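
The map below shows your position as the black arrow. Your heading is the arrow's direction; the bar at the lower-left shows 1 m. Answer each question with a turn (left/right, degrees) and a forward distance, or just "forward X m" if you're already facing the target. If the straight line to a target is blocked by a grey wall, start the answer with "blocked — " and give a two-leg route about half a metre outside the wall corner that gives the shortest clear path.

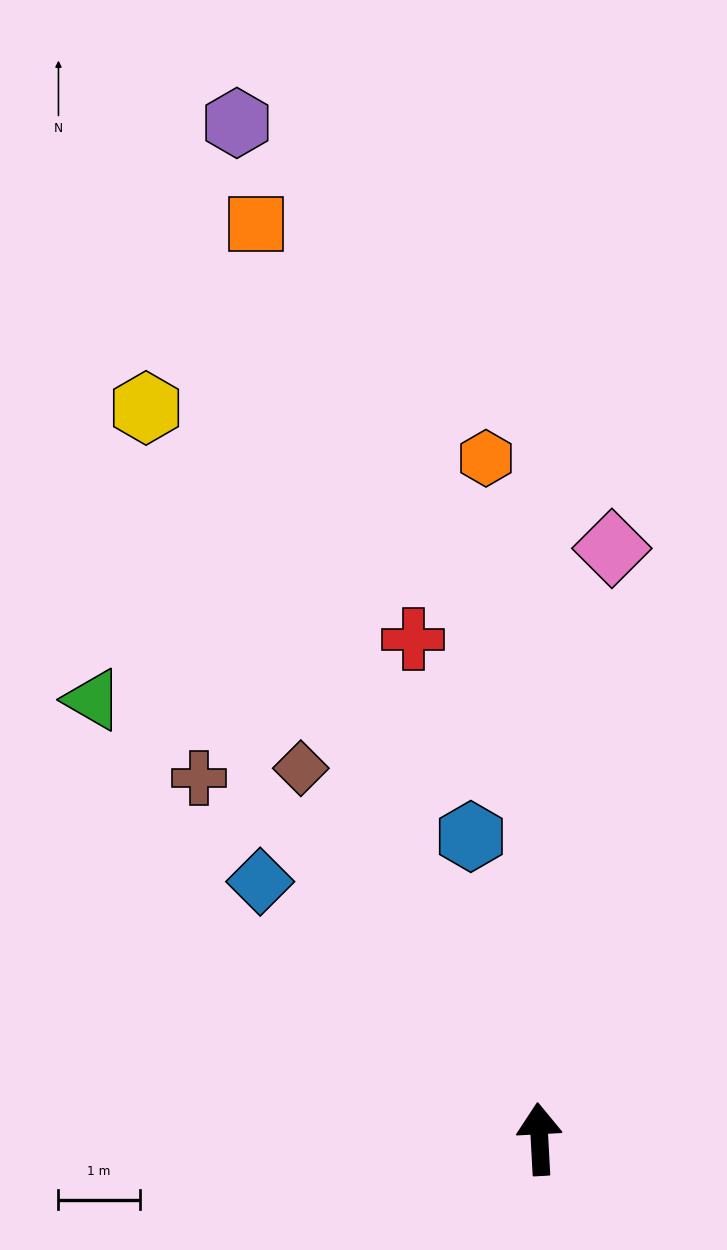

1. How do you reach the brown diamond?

turn left 30°, forward 5.4 m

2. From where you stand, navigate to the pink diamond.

turn right 10°, forward 7.3 m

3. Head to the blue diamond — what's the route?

turn left 44°, forward 4.7 m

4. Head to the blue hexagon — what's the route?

turn left 10°, forward 3.8 m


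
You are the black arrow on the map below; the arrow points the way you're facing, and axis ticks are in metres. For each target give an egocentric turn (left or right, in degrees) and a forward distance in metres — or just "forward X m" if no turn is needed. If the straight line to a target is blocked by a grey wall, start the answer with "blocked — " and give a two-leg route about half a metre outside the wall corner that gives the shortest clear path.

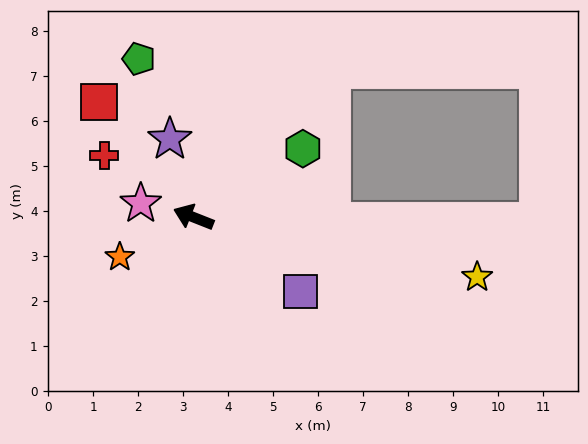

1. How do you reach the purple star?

turn right 52°, forward 1.8 m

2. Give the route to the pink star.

turn left 7°, forward 1.2 m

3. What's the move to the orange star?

turn left 50°, forward 1.9 m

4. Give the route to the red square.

turn right 29°, forward 3.3 m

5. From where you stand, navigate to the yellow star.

turn right 170°, forward 6.4 m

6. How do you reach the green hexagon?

turn right 126°, forward 2.9 m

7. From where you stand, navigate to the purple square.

turn left 167°, forward 2.9 m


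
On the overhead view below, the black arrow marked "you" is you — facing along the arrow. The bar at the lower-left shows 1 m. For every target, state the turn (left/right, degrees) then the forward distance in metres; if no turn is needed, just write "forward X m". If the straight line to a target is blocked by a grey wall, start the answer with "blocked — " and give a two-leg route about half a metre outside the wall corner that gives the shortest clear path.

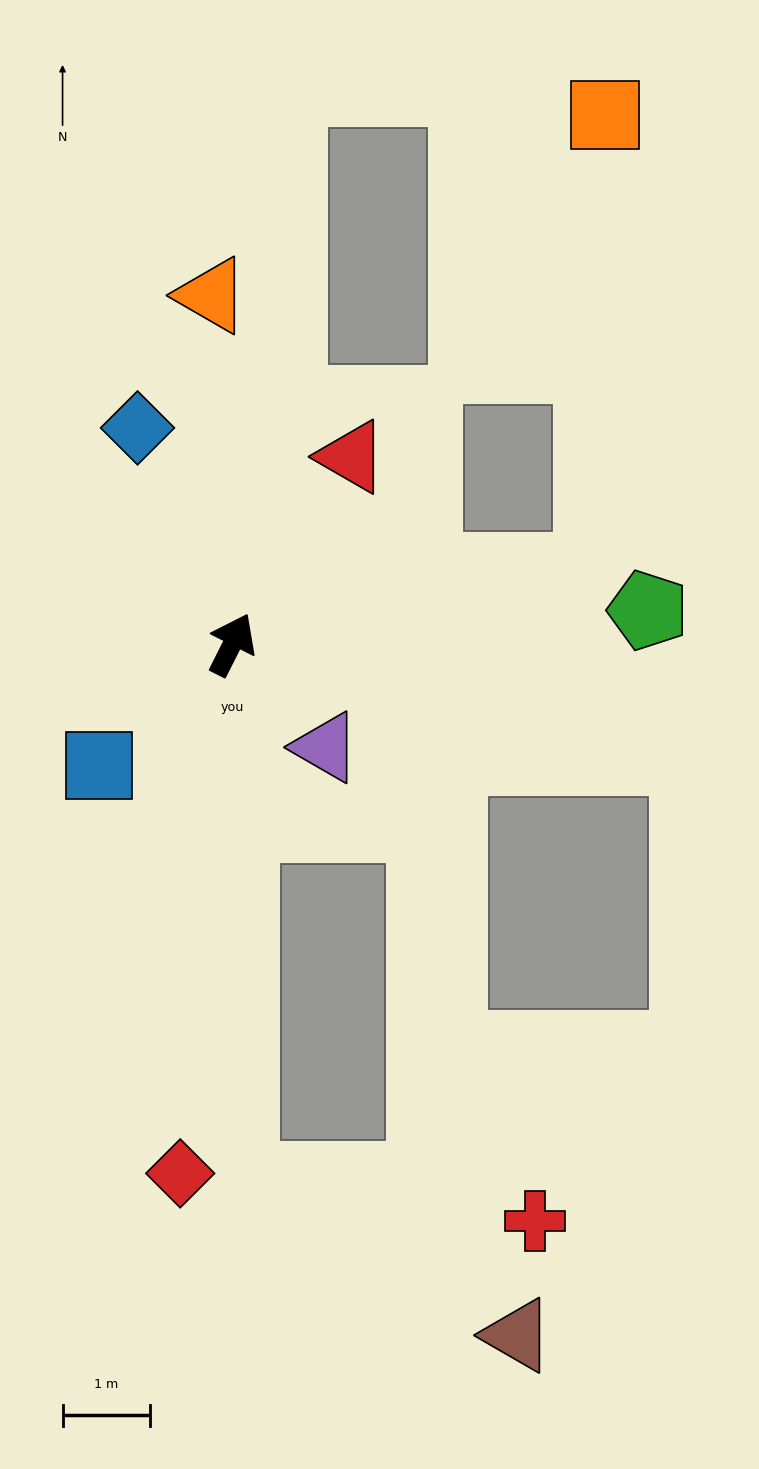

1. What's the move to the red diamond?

turn right 159°, forward 6.1 m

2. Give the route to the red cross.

blocked — turn right 152°, forward 6.1 m, then turn left 81°, forward 3.4 m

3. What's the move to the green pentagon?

turn right 59°, forward 4.8 m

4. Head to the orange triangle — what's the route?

turn left 30°, forward 4.0 m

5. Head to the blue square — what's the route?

turn left 159°, forward 2.1 m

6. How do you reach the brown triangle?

blocked — turn right 152°, forward 6.1 m, then turn left 59°, forward 3.6 m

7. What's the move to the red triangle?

turn right 6°, forward 2.5 m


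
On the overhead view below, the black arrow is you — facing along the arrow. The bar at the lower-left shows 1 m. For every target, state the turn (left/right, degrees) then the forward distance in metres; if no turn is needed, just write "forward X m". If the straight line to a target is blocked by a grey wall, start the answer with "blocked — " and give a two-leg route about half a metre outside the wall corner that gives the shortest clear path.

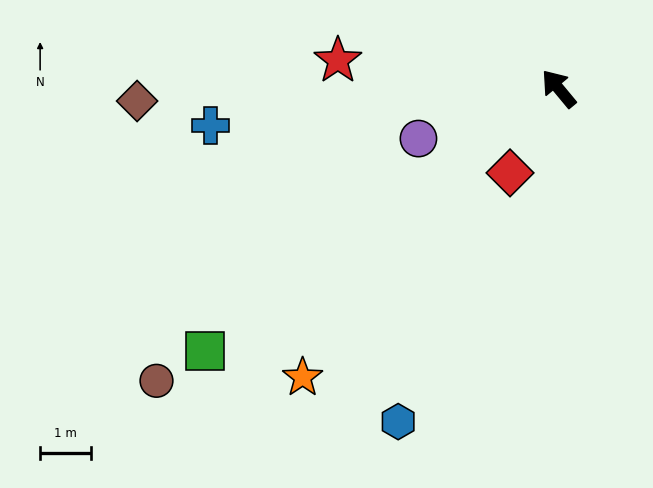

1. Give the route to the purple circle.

turn left 70°, forward 2.9 m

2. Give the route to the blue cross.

turn left 56°, forward 6.9 m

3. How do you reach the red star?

turn left 43°, forward 4.4 m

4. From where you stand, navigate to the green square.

turn left 87°, forward 8.6 m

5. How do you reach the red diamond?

turn left 110°, forward 1.9 m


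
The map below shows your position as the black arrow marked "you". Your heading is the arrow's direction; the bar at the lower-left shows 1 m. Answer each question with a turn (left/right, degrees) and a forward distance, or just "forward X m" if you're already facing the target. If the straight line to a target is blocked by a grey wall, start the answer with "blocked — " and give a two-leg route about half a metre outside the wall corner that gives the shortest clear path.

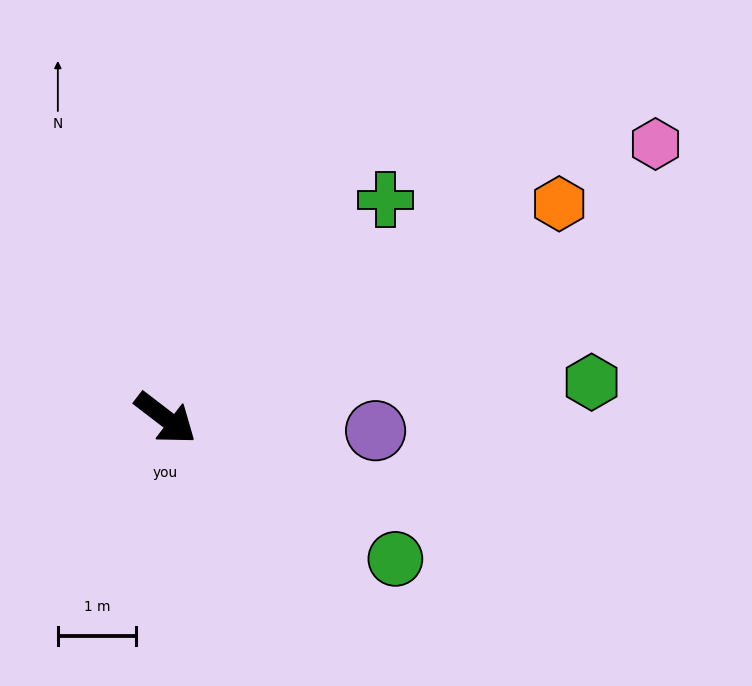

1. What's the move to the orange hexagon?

turn left 66°, forward 5.7 m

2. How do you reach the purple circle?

turn left 34°, forward 2.7 m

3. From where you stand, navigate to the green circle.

turn left 6°, forward 3.4 m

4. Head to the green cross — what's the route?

turn left 82°, forward 4.0 m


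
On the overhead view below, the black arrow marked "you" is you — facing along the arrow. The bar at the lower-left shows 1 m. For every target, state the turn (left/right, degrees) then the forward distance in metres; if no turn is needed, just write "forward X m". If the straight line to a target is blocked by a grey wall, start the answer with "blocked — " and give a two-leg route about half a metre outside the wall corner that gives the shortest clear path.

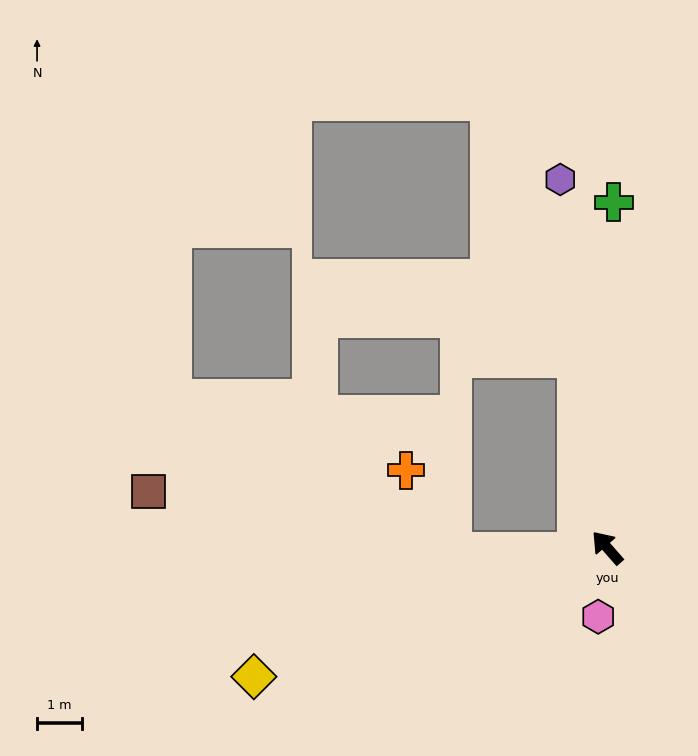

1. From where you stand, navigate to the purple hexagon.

turn right 34°, forward 8.3 m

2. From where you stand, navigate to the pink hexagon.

turn left 131°, forward 1.6 m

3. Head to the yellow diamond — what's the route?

turn left 69°, forward 8.4 m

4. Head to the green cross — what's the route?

turn right 42°, forward 7.7 m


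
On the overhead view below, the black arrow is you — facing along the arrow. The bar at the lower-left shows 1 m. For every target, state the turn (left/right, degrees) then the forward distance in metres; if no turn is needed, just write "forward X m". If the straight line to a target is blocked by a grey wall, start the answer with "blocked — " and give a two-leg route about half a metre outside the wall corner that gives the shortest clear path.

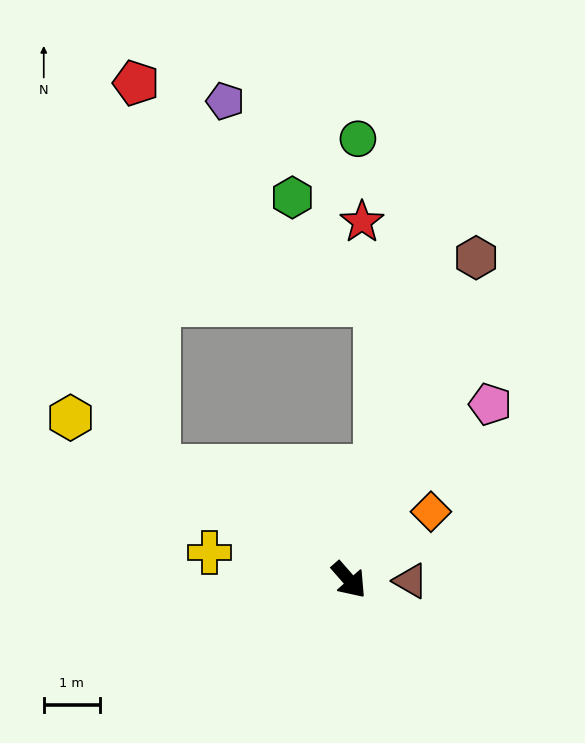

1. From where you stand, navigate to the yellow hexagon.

turn right 162°, forward 5.8 m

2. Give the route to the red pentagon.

blocked — turn right 162°, forward 4.0 m, then turn right 56°, forward 6.9 m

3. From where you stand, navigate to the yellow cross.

turn right 142°, forward 2.5 m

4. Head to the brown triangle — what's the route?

turn left 48°, forward 1.1 m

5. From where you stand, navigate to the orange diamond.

turn left 89°, forward 1.9 m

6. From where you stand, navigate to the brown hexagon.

turn left 117°, forward 6.2 m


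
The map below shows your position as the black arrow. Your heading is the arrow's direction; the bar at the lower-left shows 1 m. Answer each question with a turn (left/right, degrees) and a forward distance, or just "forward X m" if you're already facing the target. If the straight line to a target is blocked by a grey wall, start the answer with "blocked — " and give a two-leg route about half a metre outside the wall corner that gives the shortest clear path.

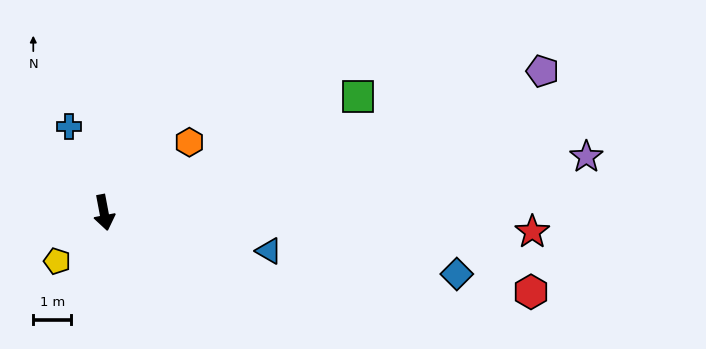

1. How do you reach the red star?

turn left 77°, forward 11.3 m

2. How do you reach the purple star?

turn left 86°, forward 12.7 m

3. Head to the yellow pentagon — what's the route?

turn right 55°, forward 1.8 m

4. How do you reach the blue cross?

turn right 169°, forward 2.4 m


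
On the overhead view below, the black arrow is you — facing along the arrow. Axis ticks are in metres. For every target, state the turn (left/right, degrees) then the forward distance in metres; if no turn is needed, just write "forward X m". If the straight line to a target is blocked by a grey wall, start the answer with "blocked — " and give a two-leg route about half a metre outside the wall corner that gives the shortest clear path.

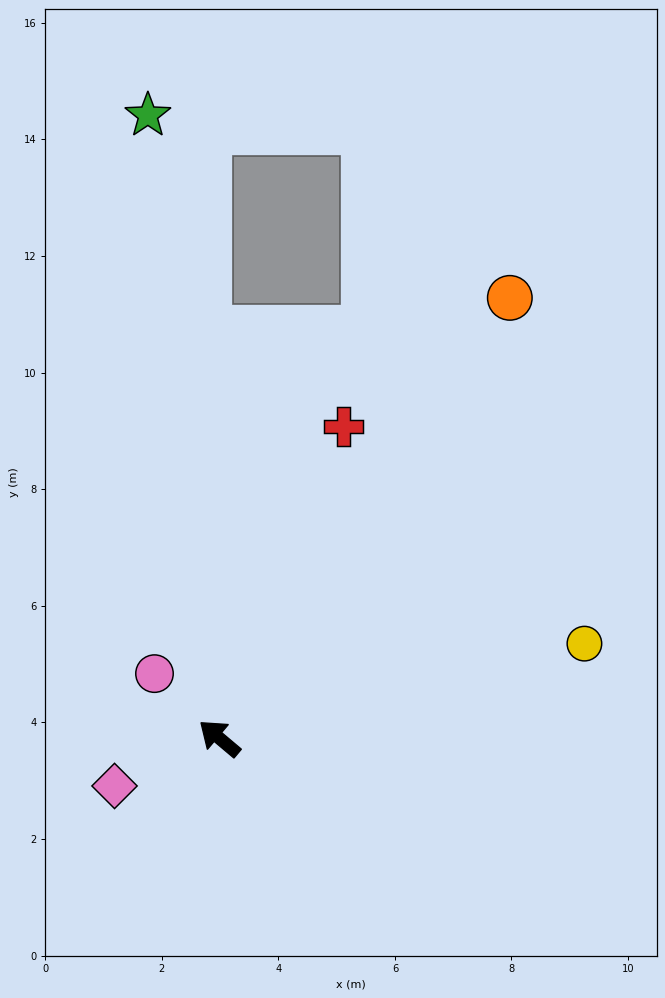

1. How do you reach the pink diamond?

turn left 65°, forward 2.0 m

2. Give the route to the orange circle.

turn right 83°, forward 9.0 m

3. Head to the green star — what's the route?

turn right 43°, forward 10.8 m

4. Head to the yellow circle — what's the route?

turn right 125°, forward 6.5 m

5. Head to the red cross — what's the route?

turn right 72°, forward 5.8 m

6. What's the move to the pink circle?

turn right 5°, forward 1.6 m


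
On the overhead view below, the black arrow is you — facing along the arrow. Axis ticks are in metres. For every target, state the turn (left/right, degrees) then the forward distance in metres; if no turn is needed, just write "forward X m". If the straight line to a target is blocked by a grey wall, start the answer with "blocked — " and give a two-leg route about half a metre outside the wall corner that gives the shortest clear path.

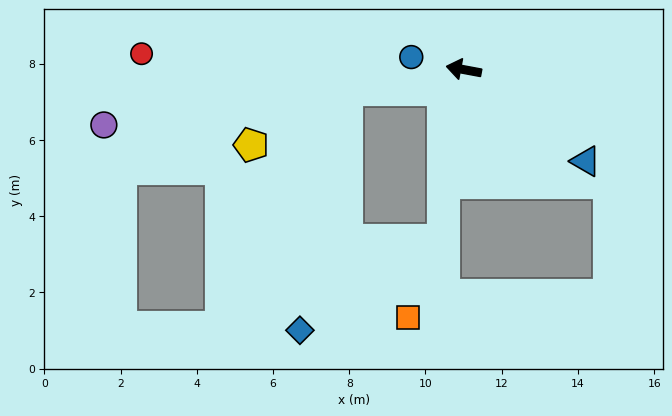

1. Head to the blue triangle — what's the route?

turn left 154°, forward 4.0 m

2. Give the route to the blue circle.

turn right 3°, forward 1.4 m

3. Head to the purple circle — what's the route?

turn left 19°, forward 9.6 m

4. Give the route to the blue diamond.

blocked — turn left 20°, forward 3.1 m, then turn left 70°, forward 6.4 m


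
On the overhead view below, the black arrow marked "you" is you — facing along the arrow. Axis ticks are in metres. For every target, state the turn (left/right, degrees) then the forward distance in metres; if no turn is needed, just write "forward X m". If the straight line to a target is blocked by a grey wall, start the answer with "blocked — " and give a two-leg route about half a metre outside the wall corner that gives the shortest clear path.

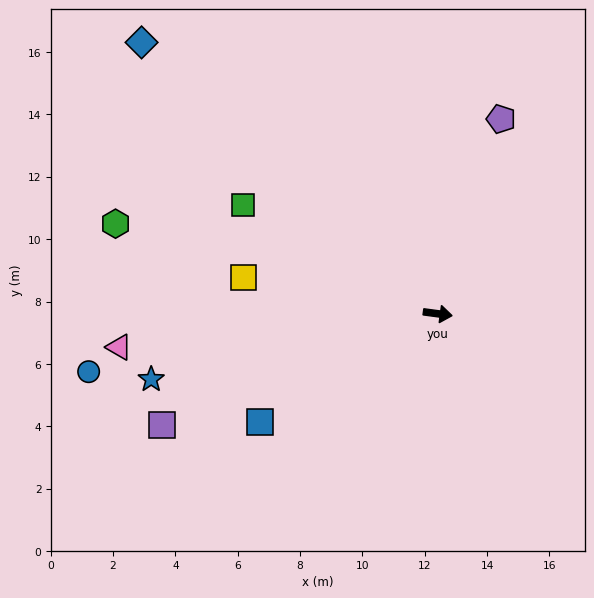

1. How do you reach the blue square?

turn right 141°, forward 6.7 m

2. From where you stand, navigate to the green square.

turn left 158°, forward 7.2 m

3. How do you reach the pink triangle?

turn right 166°, forward 10.3 m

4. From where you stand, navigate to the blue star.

turn right 159°, forward 9.4 m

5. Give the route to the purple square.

turn right 150°, forward 9.5 m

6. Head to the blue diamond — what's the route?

turn left 145°, forward 12.9 m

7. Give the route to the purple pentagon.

turn left 80°, forward 6.6 m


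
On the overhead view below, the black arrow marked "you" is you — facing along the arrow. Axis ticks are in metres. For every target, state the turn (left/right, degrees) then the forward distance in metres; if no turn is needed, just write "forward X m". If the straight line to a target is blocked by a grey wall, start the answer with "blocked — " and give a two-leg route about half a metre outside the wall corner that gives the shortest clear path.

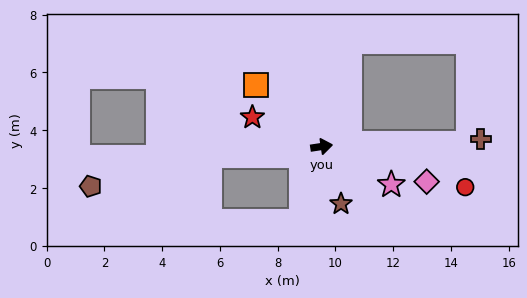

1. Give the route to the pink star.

turn right 37°, forward 2.8 m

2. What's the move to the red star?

turn left 148°, forward 2.6 m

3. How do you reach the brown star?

turn right 80°, forward 2.1 m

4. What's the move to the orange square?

turn left 128°, forward 3.1 m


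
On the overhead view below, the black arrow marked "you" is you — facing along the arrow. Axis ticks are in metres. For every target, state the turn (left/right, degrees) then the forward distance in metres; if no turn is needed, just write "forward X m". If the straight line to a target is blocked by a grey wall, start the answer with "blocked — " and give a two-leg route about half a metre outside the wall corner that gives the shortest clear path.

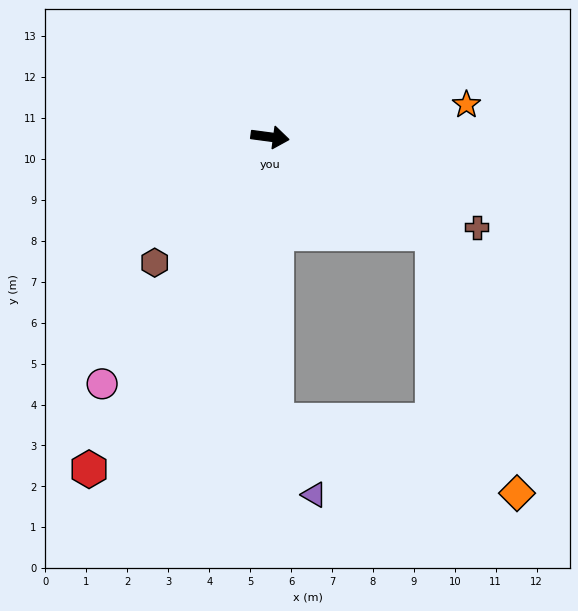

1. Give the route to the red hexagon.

turn right 111°, forward 9.2 m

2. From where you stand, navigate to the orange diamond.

blocked — turn right 23°, forward 4.6 m, then turn right 41°, forward 6.7 m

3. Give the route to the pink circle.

turn right 117°, forward 7.3 m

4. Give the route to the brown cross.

turn right 16°, forward 5.5 m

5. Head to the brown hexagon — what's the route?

turn right 125°, forward 4.2 m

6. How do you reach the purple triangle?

blocked — turn right 81°, forward 6.9 m, then turn left 25°, forward 2.0 m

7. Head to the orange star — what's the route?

turn left 17°, forward 4.9 m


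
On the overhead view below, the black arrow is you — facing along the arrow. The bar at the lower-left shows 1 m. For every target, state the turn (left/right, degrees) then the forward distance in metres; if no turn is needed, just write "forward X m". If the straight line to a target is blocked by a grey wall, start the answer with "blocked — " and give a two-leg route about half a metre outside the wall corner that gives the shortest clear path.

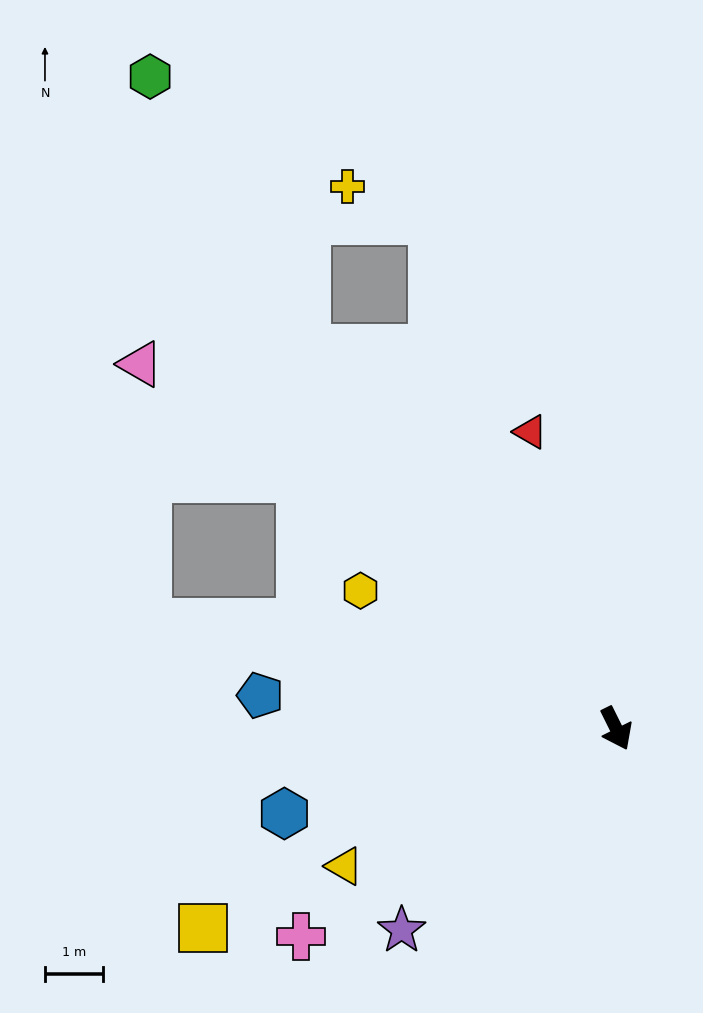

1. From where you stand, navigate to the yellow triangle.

turn right 90°, forward 5.2 m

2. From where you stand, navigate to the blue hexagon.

turn right 102°, forward 5.9 m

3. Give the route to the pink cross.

turn right 83°, forward 6.5 m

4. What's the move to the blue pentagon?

turn right 122°, forward 6.2 m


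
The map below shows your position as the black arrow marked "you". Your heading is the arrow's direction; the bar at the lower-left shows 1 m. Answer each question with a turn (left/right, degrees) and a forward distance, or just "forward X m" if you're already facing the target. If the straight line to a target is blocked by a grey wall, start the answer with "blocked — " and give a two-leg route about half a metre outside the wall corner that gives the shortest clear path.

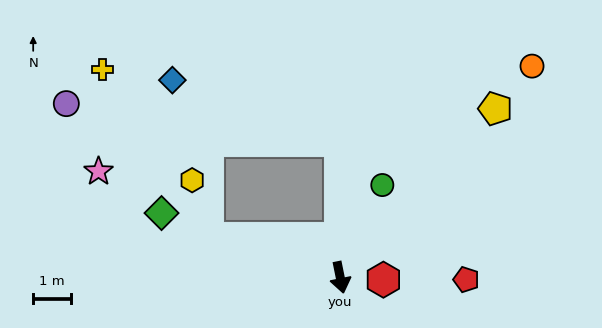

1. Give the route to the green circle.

turn left 144°, forward 2.7 m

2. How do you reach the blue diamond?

blocked — turn left 169°, forward 3.6 m, then turn left 69°, forward 4.7 m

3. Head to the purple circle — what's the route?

blocked — turn left 169°, forward 3.6 m, then turn left 82°, forward 7.3 m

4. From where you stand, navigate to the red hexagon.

turn left 76°, forward 1.1 m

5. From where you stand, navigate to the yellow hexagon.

blocked — turn right 118°, forward 3.7 m, then turn right 58°, forward 1.6 m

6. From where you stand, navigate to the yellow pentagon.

turn left 126°, forward 6.1 m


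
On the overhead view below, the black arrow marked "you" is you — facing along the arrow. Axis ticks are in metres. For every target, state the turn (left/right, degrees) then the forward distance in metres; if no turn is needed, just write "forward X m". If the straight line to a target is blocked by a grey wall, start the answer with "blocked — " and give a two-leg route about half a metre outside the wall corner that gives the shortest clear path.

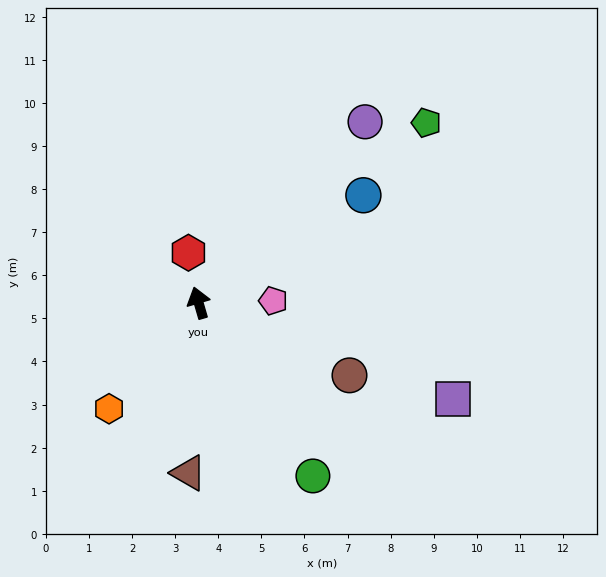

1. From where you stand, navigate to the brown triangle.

turn left 160°, forward 4.0 m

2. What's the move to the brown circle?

turn right 132°, forward 3.9 m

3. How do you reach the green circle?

turn right 163°, forward 4.8 m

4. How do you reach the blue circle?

turn right 73°, forward 4.6 m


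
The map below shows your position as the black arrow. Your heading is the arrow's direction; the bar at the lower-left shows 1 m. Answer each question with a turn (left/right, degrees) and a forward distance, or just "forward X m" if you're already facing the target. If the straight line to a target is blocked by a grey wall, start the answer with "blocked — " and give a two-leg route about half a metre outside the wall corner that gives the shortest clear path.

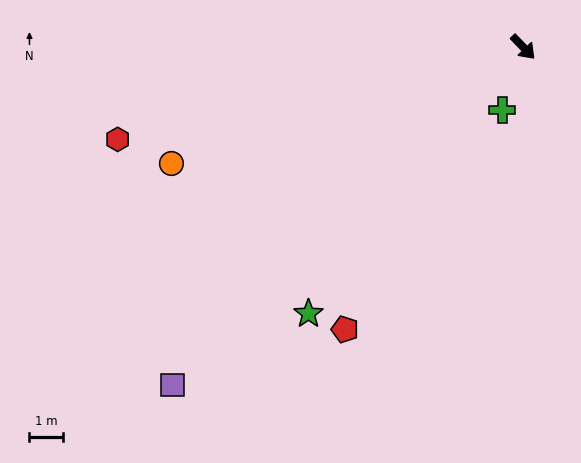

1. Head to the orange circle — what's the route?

turn right 116°, forward 11.0 m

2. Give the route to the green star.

turn right 83°, forward 10.2 m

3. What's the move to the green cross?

turn right 62°, forward 2.0 m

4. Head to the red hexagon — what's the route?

turn right 121°, forward 12.3 m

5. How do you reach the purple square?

turn right 90°, forward 14.5 m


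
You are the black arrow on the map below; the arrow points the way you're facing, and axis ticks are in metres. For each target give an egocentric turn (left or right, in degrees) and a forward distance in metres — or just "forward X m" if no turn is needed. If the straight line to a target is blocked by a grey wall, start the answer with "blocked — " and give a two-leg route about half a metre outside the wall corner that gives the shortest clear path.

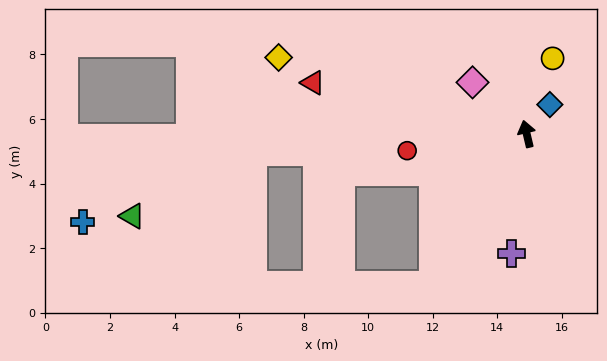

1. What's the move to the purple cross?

turn left 159°, forward 3.7 m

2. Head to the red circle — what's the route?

turn left 85°, forward 3.7 m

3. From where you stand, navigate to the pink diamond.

turn left 33°, forward 2.3 m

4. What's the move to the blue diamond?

turn right 52°, forward 1.2 m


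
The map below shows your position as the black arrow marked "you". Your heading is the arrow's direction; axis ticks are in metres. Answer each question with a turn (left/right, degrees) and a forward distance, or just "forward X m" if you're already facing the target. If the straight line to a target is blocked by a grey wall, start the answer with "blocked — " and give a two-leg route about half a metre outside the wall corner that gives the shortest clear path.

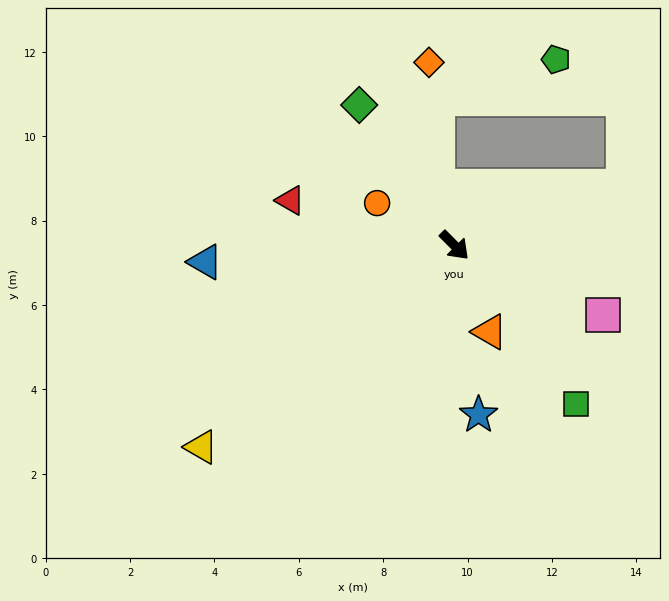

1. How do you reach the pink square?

turn left 20°, forward 3.9 m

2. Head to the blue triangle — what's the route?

turn right 131°, forward 5.9 m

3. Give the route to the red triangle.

turn right 150°, forward 4.0 m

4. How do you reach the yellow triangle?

turn right 96°, forward 7.7 m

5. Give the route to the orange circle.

turn right 164°, forward 2.1 m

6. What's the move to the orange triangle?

turn right 23°, forward 2.2 m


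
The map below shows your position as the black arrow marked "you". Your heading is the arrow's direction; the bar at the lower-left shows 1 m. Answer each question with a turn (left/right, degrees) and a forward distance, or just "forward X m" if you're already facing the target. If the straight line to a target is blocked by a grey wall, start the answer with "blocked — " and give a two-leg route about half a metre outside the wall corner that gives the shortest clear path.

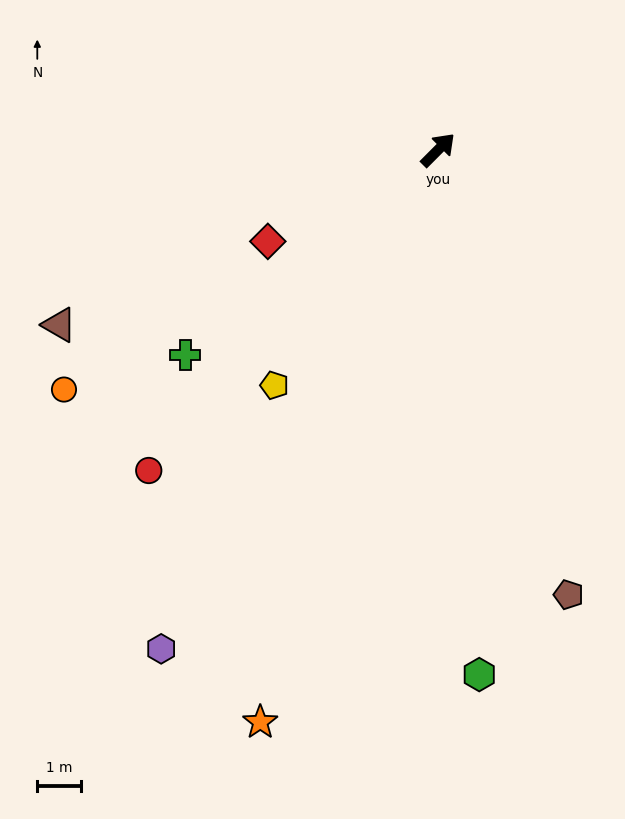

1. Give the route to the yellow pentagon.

turn right 170°, forward 6.5 m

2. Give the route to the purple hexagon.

turn right 164°, forward 13.0 m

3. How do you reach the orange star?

turn right 152°, forward 13.6 m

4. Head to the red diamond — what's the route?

turn left 163°, forward 4.4 m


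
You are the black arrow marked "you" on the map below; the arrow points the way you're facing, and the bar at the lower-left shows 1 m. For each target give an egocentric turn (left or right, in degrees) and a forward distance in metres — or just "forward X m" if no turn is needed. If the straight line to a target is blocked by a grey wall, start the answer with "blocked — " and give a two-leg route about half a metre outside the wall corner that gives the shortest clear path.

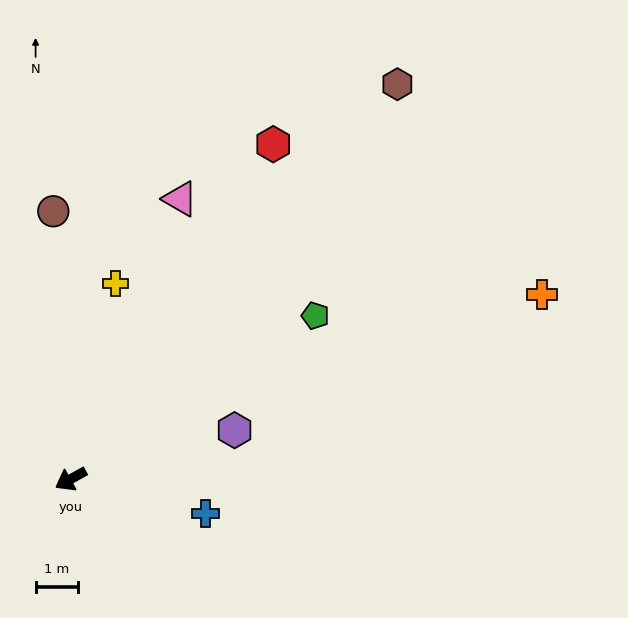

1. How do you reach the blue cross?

turn left 137°, forward 3.3 m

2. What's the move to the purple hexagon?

turn left 168°, forward 4.1 m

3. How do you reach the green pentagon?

turn right 175°, forward 7.0 m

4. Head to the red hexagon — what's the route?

turn right 150°, forward 9.3 m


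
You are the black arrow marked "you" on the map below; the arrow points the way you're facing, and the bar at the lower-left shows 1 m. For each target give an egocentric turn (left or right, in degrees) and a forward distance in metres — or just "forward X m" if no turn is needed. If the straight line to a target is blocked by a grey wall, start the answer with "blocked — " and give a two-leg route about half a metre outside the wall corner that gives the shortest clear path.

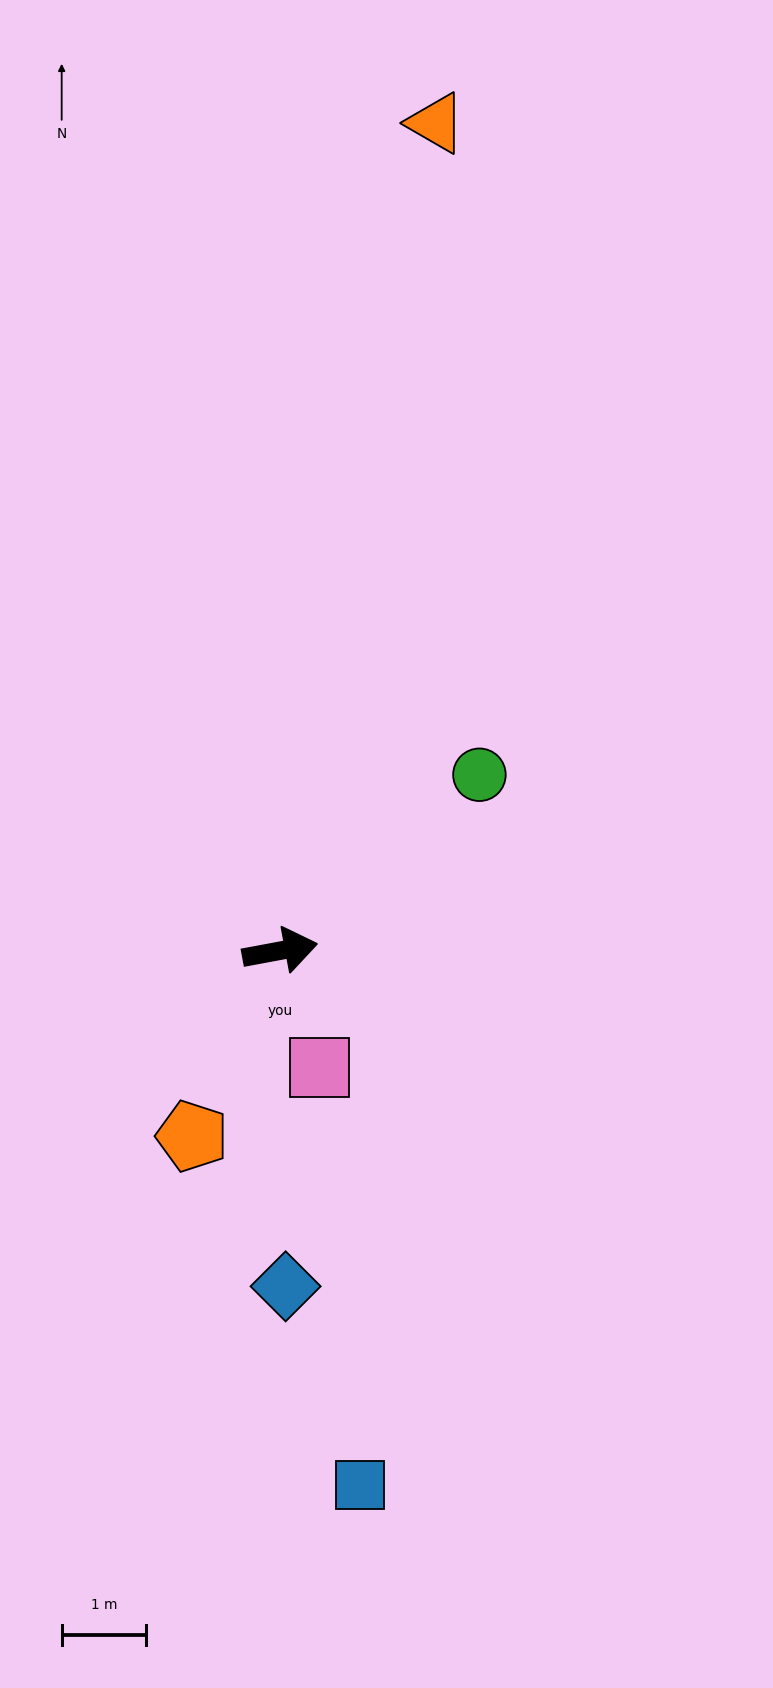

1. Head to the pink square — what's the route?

turn right 82°, forward 1.5 m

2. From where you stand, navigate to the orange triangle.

turn left 69°, forward 9.9 m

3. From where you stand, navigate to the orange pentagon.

turn right 126°, forward 2.4 m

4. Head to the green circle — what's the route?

turn left 31°, forward 3.1 m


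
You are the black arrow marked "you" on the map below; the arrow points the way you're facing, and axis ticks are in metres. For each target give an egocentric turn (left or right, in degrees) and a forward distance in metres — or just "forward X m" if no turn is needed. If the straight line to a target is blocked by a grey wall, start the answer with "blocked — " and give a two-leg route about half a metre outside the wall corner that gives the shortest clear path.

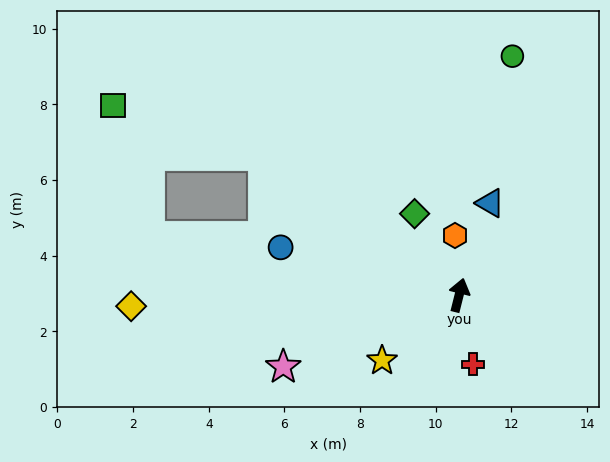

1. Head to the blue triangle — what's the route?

turn right 5°, forward 2.6 m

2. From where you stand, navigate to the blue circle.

turn left 89°, forward 4.9 m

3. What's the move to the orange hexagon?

turn left 18°, forward 1.6 m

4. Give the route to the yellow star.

turn left 144°, forward 2.7 m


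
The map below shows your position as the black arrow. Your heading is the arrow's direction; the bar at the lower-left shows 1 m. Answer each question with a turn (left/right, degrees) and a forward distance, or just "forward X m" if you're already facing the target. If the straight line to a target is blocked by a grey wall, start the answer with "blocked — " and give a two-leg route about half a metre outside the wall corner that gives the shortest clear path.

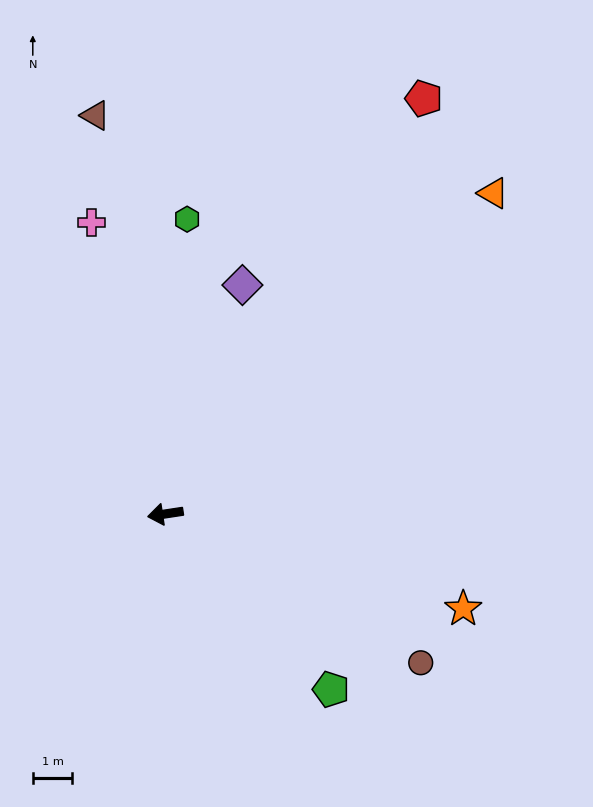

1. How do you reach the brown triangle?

turn right 89°, forward 10.2 m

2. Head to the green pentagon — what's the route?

turn left 125°, forward 6.1 m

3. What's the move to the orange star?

turn left 154°, forward 7.9 m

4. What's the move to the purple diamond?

turn right 117°, forward 6.1 m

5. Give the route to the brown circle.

turn left 141°, forward 7.5 m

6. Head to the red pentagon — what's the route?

turn right 131°, forward 12.4 m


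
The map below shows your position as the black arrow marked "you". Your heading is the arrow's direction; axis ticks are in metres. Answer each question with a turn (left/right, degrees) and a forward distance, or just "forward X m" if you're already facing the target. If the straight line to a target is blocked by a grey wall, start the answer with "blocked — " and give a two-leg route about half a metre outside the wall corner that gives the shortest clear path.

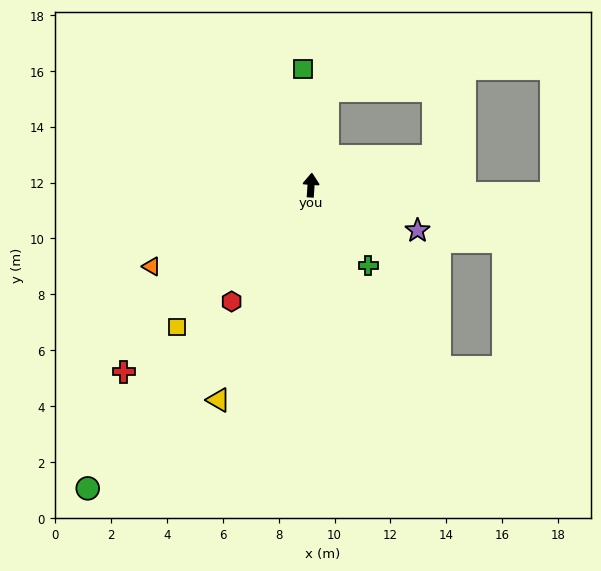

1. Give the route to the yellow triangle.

turn left 160°, forward 8.4 m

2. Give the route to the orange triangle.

turn left 121°, forward 6.4 m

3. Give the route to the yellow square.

turn left 140°, forward 7.0 m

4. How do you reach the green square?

turn left 8°, forward 4.2 m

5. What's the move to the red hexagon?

turn left 149°, forward 5.0 m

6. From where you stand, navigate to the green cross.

turn right 141°, forward 3.5 m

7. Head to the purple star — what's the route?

turn right 109°, forward 4.1 m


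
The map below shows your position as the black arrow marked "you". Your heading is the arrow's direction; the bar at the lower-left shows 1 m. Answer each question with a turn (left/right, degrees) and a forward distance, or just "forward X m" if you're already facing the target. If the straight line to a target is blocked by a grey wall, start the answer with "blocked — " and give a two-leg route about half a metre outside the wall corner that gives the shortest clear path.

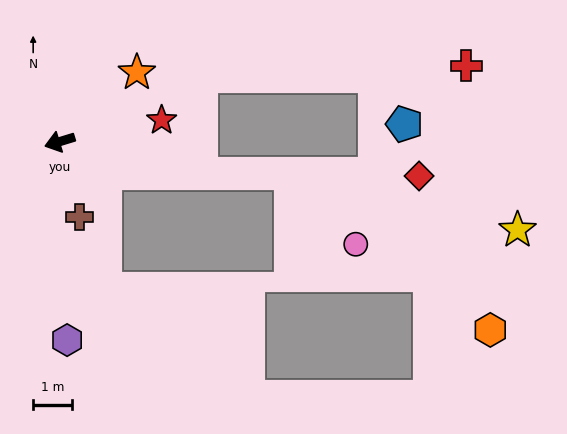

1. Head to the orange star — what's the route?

turn right 155°, forward 2.6 m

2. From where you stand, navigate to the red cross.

blocked — turn right 172°, forward 4.0 m, then turn right 23°, forward 6.8 m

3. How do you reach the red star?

turn left 175°, forward 2.7 m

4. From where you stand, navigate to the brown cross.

turn left 88°, forward 2.0 m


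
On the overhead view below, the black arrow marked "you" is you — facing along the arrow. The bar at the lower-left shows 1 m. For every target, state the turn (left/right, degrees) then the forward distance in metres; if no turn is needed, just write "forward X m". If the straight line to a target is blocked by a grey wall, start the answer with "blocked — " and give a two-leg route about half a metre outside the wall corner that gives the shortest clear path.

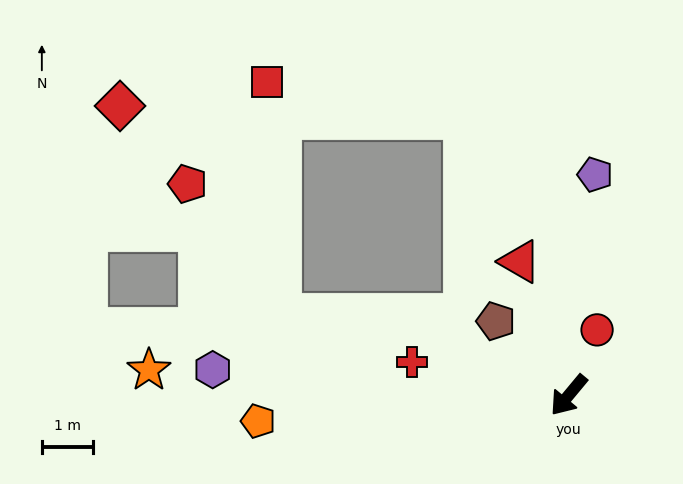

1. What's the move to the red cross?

turn right 62°, forward 3.1 m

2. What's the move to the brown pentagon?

turn right 96°, forward 2.0 m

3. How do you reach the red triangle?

turn right 120°, forward 2.8 m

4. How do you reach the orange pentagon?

turn right 45°, forward 6.1 m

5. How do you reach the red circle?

turn right 164°, forward 1.4 m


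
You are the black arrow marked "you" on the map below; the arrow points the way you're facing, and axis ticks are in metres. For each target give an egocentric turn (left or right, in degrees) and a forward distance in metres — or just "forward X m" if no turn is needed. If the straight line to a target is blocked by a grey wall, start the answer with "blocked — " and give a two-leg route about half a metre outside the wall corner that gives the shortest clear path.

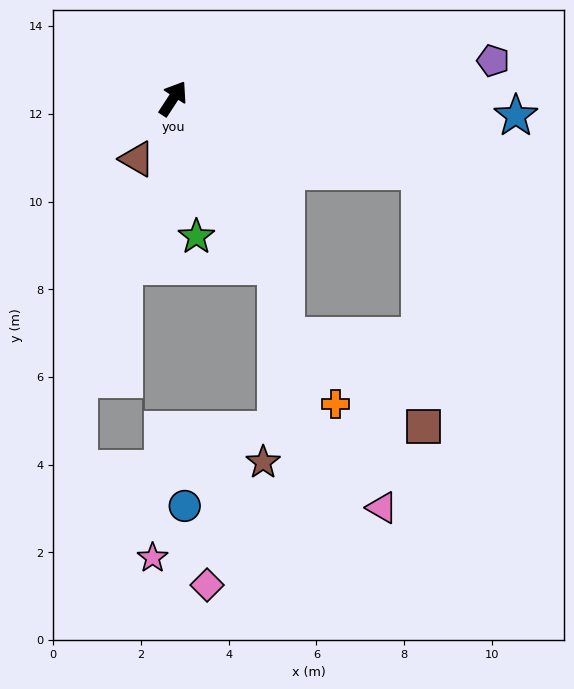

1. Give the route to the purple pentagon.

turn right 50°, forward 7.4 m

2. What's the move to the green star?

turn right 137°, forward 3.2 m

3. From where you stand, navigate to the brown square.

blocked — turn right 73°, forward 5.9 m, then turn right 73°, forward 5.8 m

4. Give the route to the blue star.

turn right 60°, forward 7.8 m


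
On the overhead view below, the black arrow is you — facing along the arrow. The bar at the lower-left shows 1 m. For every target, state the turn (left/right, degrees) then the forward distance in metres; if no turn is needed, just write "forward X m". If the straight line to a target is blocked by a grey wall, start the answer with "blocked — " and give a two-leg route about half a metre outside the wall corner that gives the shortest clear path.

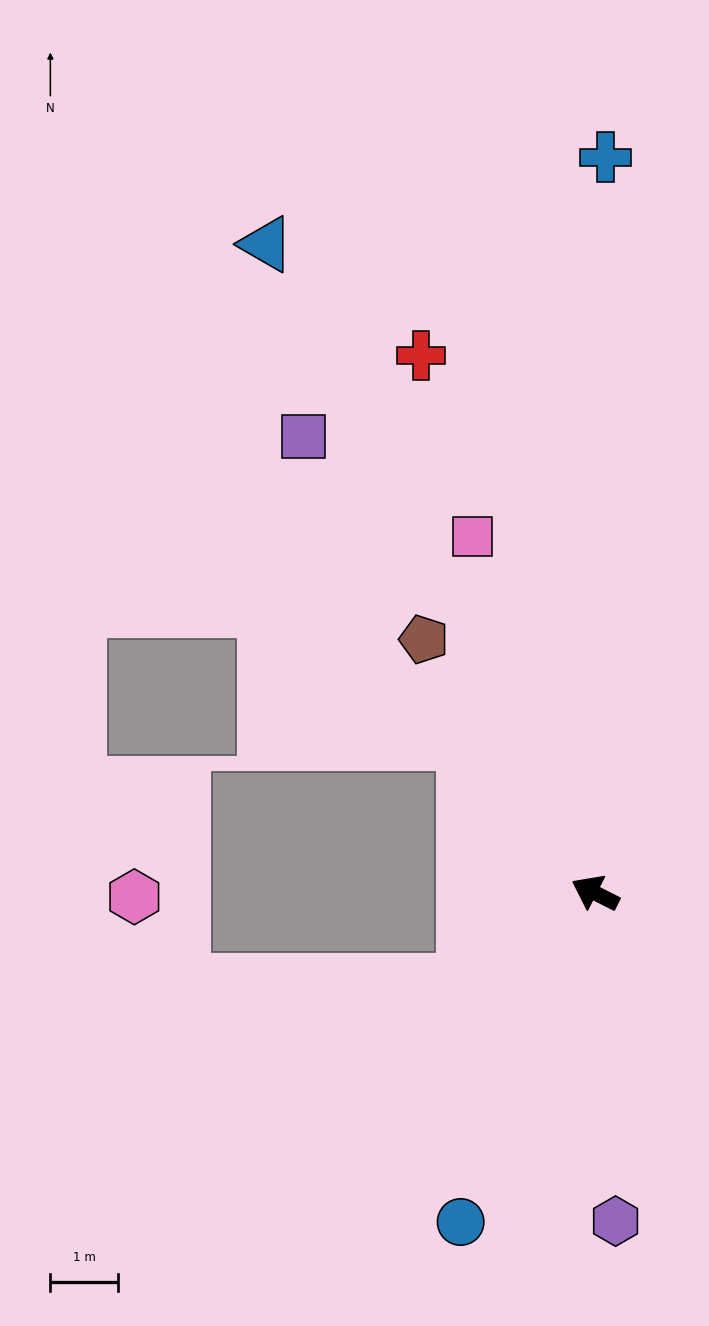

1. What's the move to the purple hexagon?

turn left 120°, forward 4.8 m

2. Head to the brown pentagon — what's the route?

turn right 29°, forward 4.5 m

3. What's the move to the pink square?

turn right 44°, forward 5.5 m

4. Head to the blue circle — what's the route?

turn left 95°, forward 5.2 m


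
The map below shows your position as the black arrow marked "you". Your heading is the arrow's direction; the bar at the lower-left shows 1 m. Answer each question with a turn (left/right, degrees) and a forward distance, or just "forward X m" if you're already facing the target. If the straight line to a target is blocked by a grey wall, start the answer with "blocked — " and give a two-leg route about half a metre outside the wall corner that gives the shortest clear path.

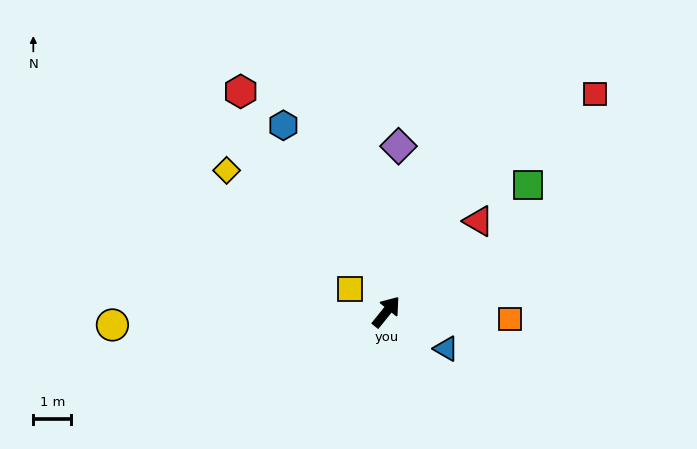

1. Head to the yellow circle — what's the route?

turn left 132°, forward 7.2 m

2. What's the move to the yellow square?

turn left 97°, forward 1.1 m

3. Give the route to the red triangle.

turn right 7°, forward 3.4 m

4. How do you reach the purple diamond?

turn left 35°, forward 4.4 m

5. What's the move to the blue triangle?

turn right 83°, forward 1.8 m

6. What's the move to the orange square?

turn right 55°, forward 3.2 m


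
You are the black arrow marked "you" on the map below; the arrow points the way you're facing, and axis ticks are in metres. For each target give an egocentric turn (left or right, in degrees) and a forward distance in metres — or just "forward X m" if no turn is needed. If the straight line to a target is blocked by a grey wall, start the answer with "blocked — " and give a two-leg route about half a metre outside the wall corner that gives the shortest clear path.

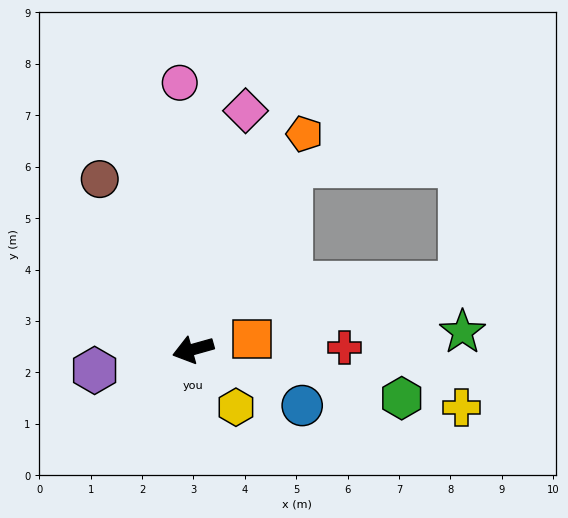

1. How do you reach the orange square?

turn left 174°, forward 1.2 m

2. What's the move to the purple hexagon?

turn right 4°, forward 2.0 m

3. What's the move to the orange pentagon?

turn right 133°, forward 4.7 m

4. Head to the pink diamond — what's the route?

turn right 118°, forward 4.8 m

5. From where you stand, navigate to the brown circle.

turn right 77°, forward 3.8 m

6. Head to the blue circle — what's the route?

turn left 137°, forward 2.4 m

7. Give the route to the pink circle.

turn right 103°, forward 5.2 m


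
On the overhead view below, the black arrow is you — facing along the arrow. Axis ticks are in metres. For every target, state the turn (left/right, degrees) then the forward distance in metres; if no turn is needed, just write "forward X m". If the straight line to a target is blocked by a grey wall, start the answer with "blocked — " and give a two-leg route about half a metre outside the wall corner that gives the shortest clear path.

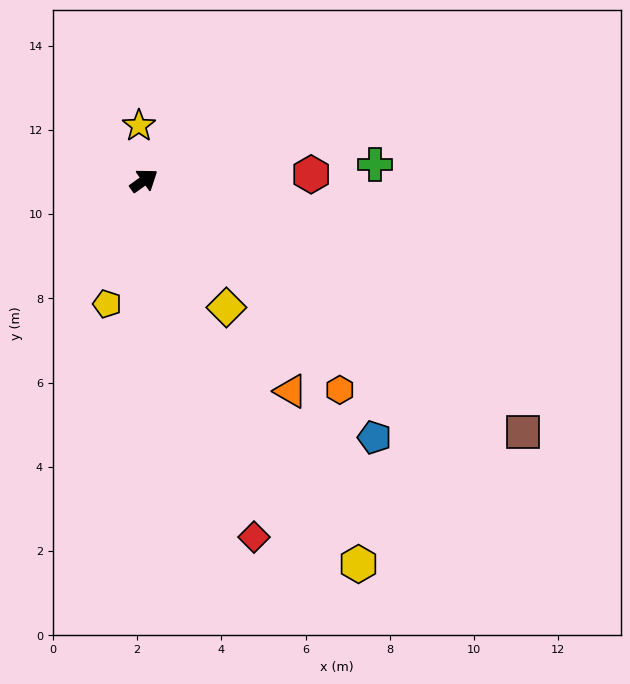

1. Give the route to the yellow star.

turn left 60°, forward 1.3 m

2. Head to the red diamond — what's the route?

turn right 108°, forward 8.9 m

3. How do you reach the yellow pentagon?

turn right 142°, forward 3.1 m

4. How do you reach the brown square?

turn right 69°, forward 10.8 m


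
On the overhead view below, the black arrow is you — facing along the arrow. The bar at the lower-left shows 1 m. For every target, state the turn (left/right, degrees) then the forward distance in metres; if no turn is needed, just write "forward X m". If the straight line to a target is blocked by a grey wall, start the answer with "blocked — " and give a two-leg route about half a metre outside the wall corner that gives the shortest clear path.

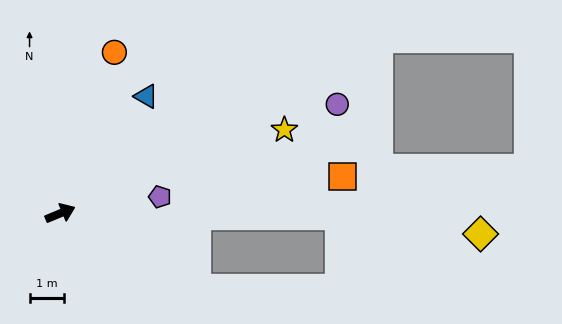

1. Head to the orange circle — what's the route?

turn left 49°, forward 5.0 m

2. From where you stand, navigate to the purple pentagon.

turn right 13°, forward 3.0 m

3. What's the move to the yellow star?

turn right 2°, forward 7.0 m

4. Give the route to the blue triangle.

turn left 31°, forward 4.2 m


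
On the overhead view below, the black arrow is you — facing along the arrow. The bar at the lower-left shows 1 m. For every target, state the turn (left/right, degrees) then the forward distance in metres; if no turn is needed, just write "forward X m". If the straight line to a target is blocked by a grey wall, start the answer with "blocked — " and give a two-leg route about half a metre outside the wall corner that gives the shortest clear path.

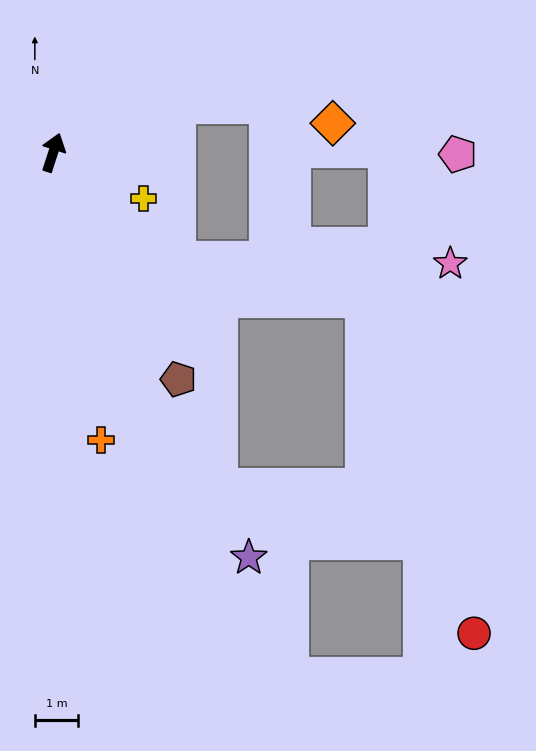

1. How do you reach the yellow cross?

turn right 99°, forward 2.4 m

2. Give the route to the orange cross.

turn right 153°, forward 6.8 m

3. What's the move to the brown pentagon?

turn right 133°, forward 6.0 m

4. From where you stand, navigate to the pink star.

blocked — turn right 113°, forward 3.8 m, then turn left 40°, forward 6.3 m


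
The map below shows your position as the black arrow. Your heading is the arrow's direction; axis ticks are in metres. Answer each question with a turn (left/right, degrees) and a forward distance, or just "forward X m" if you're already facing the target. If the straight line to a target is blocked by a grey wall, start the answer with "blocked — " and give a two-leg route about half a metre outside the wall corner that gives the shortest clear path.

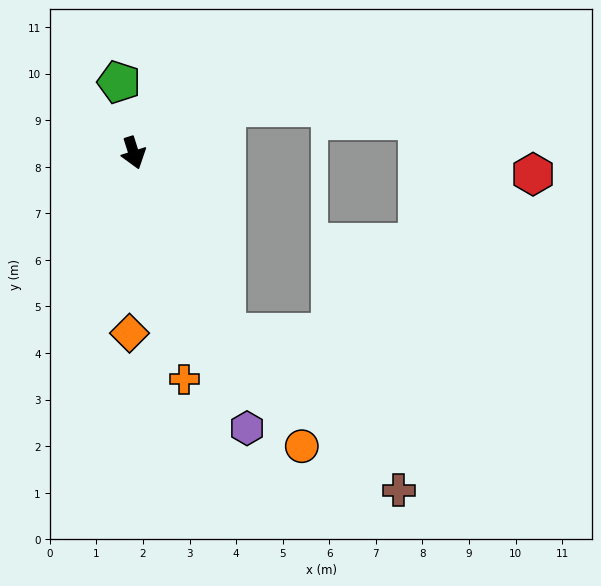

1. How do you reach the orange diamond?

turn right 19°, forward 3.9 m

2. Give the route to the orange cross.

turn right 5°, forward 5.0 m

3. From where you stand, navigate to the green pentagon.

turn left 174°, forward 1.6 m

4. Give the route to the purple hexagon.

turn left 5°, forward 6.4 m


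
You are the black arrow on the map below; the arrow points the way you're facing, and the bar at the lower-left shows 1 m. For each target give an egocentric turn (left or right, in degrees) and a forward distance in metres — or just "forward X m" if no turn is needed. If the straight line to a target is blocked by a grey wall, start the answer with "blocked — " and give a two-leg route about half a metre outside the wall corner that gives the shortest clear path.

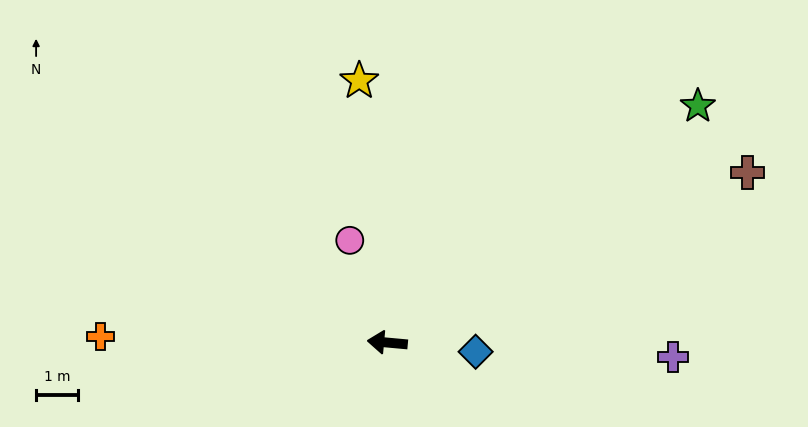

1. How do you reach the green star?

turn right 137°, forward 9.3 m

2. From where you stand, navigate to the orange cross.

turn left 4°, forward 6.9 m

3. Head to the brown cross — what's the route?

turn right 150°, forward 9.5 m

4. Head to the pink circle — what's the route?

turn right 65°, forward 2.6 m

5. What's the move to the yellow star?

turn right 79°, forward 6.3 m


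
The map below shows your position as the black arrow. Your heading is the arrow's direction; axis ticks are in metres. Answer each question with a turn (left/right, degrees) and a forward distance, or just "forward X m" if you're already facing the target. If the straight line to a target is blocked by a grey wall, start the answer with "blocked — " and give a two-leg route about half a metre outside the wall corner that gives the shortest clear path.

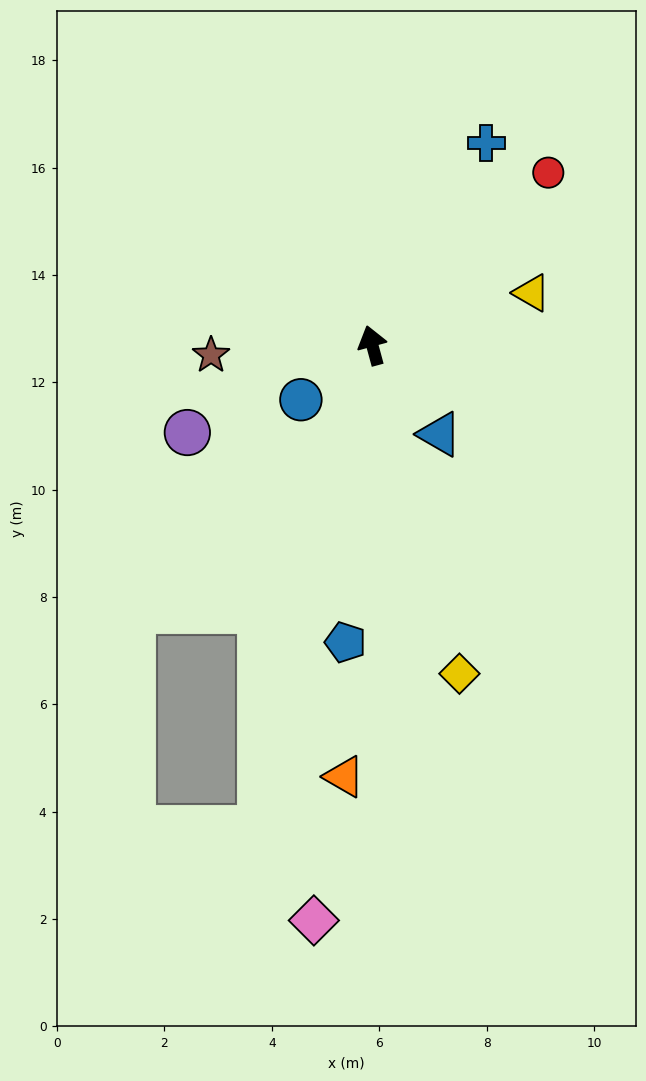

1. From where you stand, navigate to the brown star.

turn left 78°, forward 3.0 m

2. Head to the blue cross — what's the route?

turn right 45°, forward 4.3 m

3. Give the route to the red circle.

turn right 61°, forward 4.6 m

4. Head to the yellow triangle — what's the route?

turn right 87°, forward 3.1 m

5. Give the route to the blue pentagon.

turn left 160°, forward 5.6 m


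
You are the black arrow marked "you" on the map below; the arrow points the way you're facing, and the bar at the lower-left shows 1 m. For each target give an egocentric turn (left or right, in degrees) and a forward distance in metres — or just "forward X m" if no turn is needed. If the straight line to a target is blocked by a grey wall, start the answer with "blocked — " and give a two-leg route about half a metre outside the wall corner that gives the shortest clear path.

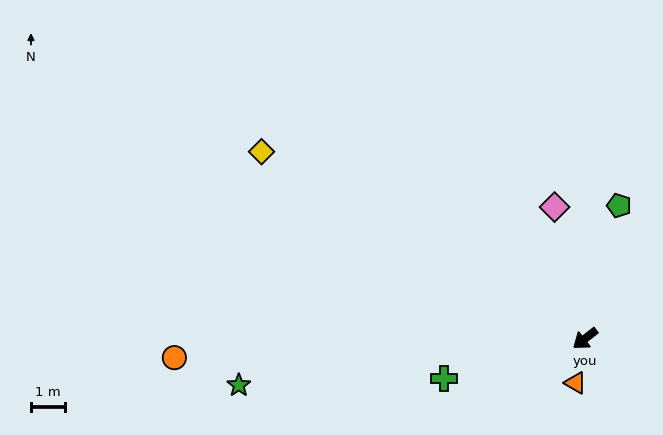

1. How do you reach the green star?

turn right 30°, forward 10.3 m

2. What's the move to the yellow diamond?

turn right 68°, forward 11.0 m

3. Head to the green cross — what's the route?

turn right 22°, forward 4.3 m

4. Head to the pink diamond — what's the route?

turn right 115°, forward 4.0 m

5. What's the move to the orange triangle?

turn left 40°, forward 1.3 m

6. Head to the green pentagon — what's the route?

turn right 142°, forward 4.1 m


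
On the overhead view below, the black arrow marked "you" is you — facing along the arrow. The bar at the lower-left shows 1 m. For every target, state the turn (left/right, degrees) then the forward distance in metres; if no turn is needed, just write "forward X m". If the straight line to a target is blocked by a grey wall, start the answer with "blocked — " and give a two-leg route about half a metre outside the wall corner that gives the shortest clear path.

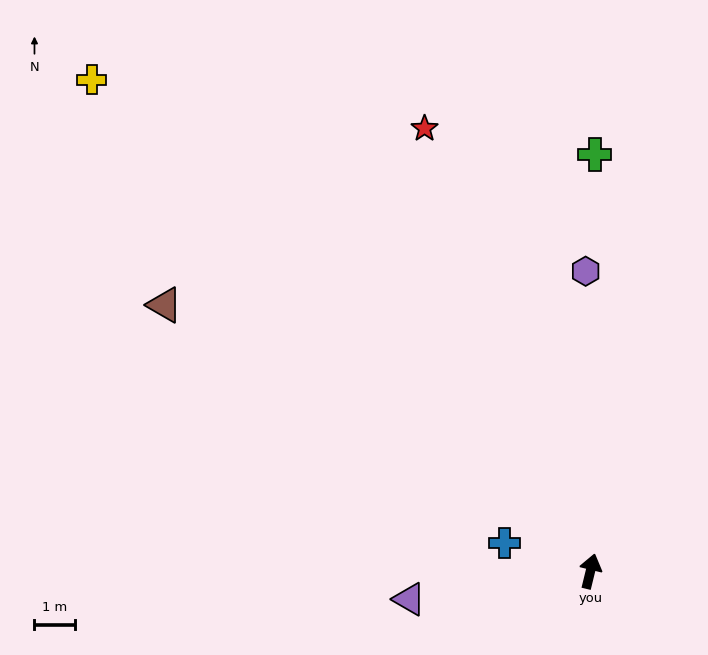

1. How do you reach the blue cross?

turn left 86°, forward 2.3 m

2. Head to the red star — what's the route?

turn left 34°, forward 11.8 m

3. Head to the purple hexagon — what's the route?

turn left 15°, forward 7.5 m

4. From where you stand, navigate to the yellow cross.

turn left 59°, forward 17.5 m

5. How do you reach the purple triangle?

turn left 113°, forward 4.6 m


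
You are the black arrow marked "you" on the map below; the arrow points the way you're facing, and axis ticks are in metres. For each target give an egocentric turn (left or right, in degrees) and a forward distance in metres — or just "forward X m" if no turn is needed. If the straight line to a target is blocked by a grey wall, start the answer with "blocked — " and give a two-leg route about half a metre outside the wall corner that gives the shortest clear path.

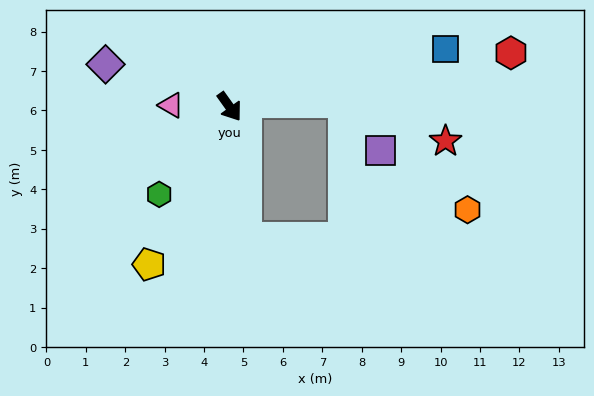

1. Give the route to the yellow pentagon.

turn right 63°, forward 4.5 m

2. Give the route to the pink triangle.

turn right 127°, forward 1.5 m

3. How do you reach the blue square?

turn left 69°, forward 5.7 m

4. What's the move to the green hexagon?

turn right 74°, forward 2.9 m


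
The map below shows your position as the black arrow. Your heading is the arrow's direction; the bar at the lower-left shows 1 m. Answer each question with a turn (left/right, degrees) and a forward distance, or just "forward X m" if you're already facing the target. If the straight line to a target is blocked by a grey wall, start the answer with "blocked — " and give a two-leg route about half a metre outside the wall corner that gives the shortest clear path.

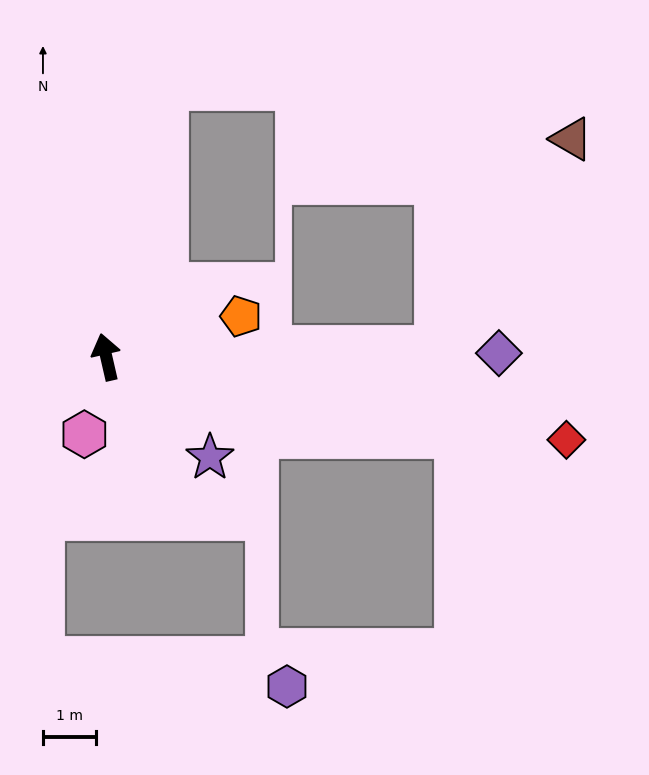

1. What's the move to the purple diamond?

turn right 102°, forward 7.4 m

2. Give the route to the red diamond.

turn right 113°, forward 8.8 m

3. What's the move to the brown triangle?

blocked — turn right 101°, forward 6.2 m, then turn left 55°, forward 4.7 m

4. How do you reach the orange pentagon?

turn right 86°, forward 2.7 m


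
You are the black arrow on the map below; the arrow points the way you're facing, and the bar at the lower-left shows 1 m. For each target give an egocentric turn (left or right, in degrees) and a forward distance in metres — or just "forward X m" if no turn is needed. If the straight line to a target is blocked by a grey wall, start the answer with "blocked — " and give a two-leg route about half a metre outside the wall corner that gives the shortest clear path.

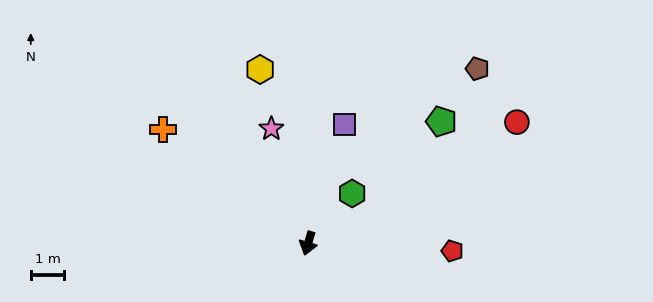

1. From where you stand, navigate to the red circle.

turn left 137°, forward 7.2 m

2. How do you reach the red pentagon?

turn left 103°, forward 4.3 m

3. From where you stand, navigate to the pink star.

turn right 146°, forward 3.6 m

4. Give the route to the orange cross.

turn right 112°, forward 5.5 m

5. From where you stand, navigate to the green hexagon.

turn left 155°, forward 2.0 m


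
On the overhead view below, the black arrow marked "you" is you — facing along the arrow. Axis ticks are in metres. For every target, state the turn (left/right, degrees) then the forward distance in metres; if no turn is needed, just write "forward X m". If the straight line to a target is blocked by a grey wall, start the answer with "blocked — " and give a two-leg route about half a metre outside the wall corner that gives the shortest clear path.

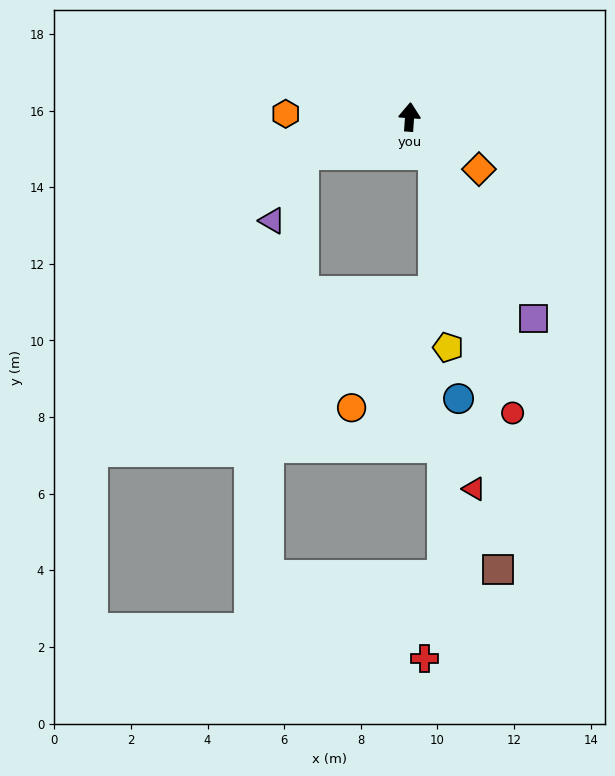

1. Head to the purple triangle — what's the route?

blocked — turn left 113°, forward 3.0 m, then turn left 46°, forward 1.9 m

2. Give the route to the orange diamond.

turn right 123°, forward 2.3 m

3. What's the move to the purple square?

turn right 144°, forward 6.2 m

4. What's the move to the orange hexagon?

turn left 92°, forward 3.2 m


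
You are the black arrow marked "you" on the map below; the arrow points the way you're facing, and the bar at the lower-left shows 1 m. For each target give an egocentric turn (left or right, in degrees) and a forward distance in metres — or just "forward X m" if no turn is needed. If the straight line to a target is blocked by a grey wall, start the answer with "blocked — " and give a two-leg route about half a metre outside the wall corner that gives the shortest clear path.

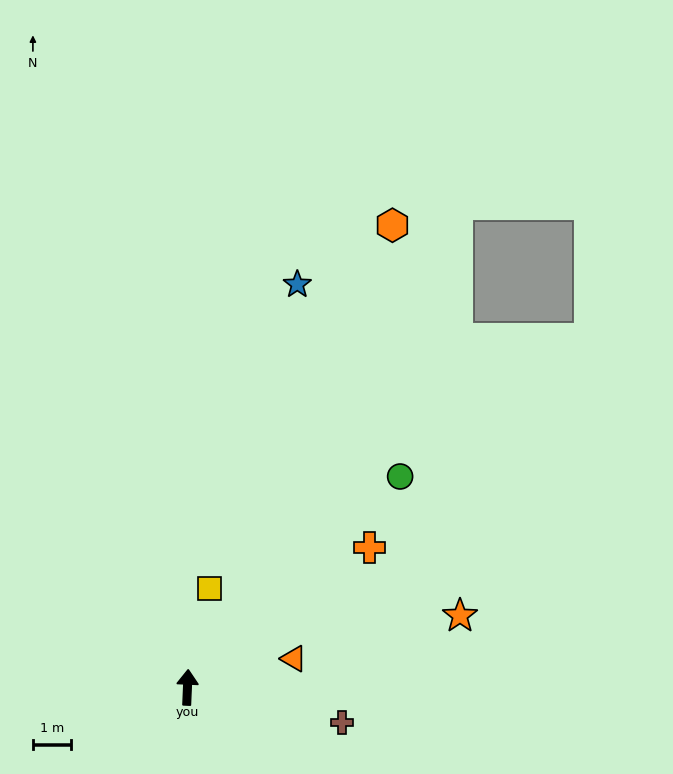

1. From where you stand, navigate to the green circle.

turn right 43°, forward 7.9 m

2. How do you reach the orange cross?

turn right 50°, forward 6.0 m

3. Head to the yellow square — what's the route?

turn right 10°, forward 2.7 m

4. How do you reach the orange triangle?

turn right 72°, forward 2.9 m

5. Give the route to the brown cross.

turn right 100°, forward 4.2 m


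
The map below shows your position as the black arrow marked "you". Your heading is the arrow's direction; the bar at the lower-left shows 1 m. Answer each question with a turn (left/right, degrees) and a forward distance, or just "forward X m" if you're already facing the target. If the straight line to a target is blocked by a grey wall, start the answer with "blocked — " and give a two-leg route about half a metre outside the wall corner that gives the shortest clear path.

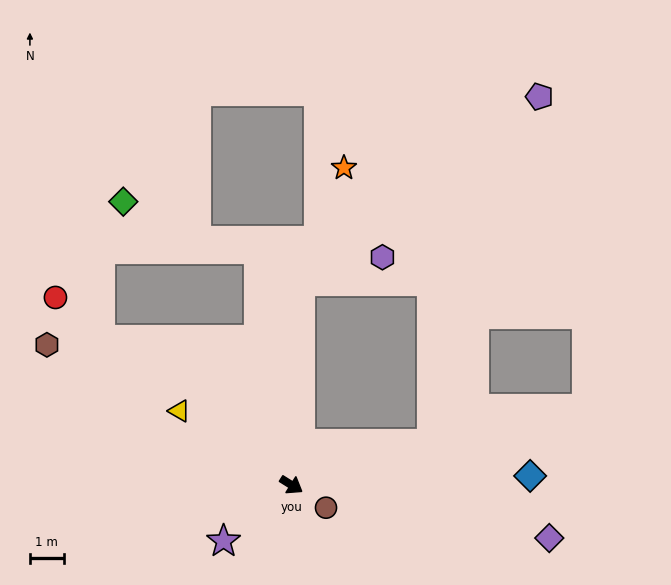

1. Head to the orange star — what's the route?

blocked — turn left 119°, forward 6.0 m, then turn right 18°, forward 3.6 m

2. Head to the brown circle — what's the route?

forward 1.2 m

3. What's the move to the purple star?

turn right 108°, forward 2.6 m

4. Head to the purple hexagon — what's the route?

blocked — turn left 119°, forward 6.0 m, then turn right 70°, forward 2.5 m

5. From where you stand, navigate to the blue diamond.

turn left 34°, forward 7.0 m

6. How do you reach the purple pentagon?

blocked — turn left 119°, forward 6.0 m, then turn right 49°, forward 8.9 m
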